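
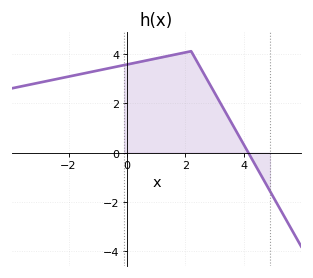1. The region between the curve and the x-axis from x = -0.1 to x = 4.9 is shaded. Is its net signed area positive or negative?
positive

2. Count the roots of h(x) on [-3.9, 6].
1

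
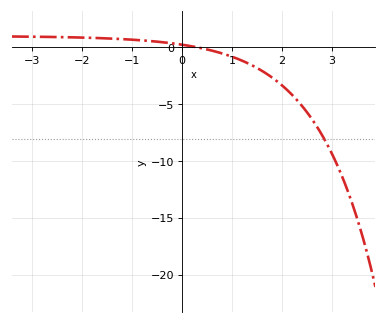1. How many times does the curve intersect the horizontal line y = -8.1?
1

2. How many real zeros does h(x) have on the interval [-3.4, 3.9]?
1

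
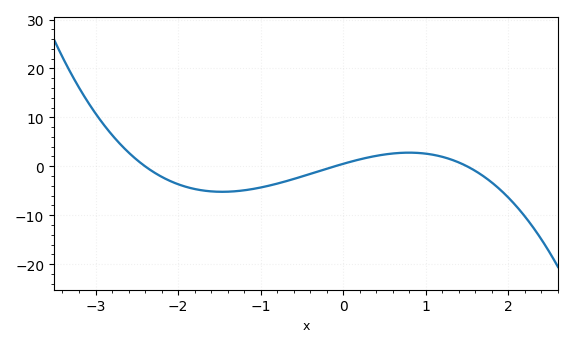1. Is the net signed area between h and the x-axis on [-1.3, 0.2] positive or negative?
negative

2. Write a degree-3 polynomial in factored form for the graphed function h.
y = -1.38(x + 2.4)(x + 0.1)(x - 1.5)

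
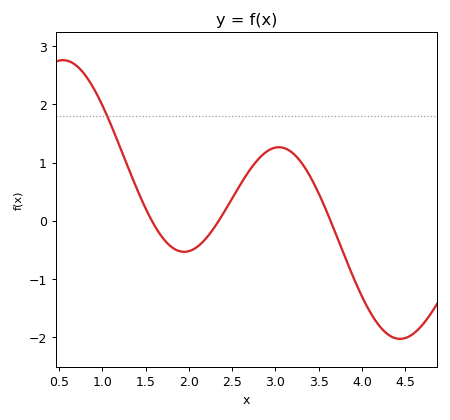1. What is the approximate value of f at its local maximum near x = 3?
1.26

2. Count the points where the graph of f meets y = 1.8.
1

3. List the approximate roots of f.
1.57, 2.35, 3.64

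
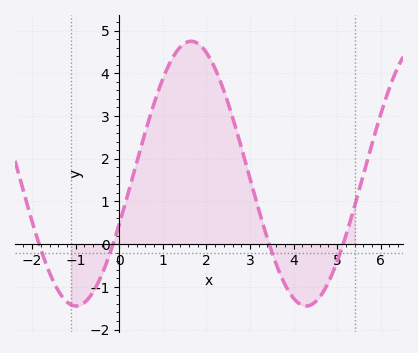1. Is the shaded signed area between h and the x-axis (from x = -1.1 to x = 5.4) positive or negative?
positive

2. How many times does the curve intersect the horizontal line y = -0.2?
4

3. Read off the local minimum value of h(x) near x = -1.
-1.4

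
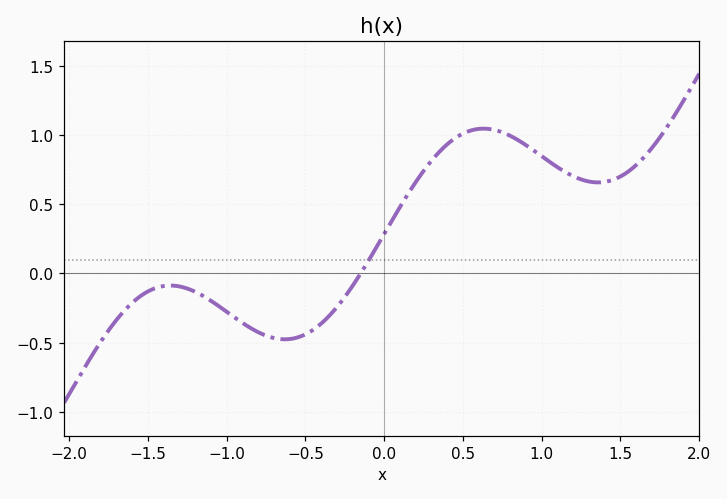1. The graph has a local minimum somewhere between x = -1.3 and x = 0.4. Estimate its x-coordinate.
-0.6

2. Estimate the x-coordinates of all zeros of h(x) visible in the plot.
-0.1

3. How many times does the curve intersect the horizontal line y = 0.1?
1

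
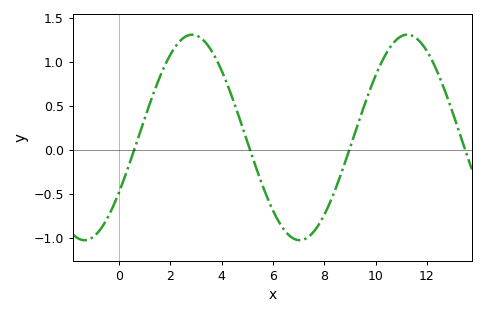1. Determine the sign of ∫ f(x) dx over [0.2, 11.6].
positive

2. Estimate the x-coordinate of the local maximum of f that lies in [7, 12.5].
11.2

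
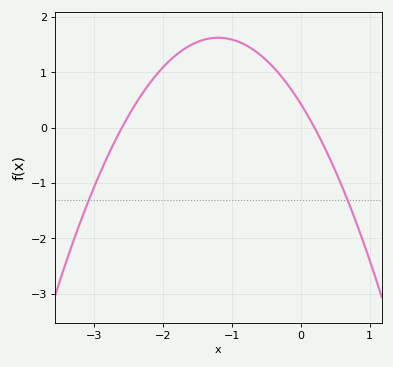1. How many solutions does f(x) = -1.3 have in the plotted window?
2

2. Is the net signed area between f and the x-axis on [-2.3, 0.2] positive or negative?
positive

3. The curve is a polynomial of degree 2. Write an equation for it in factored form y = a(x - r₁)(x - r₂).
y = -0.83(x + 2.6)(x - 0.2)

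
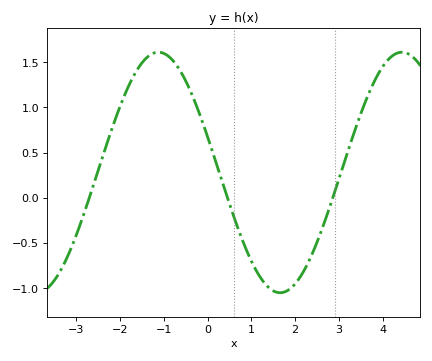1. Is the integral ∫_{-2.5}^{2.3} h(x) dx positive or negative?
positive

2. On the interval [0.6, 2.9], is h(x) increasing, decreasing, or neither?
neither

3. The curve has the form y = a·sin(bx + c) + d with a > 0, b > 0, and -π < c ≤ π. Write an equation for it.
y = 1.33sin(1.1x + 2.8) + 0.28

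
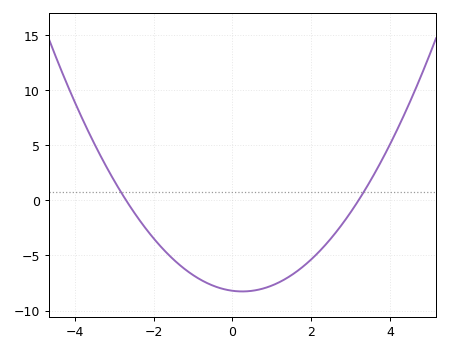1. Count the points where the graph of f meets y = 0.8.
2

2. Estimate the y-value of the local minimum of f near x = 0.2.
-8.27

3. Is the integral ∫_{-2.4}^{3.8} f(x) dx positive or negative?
negative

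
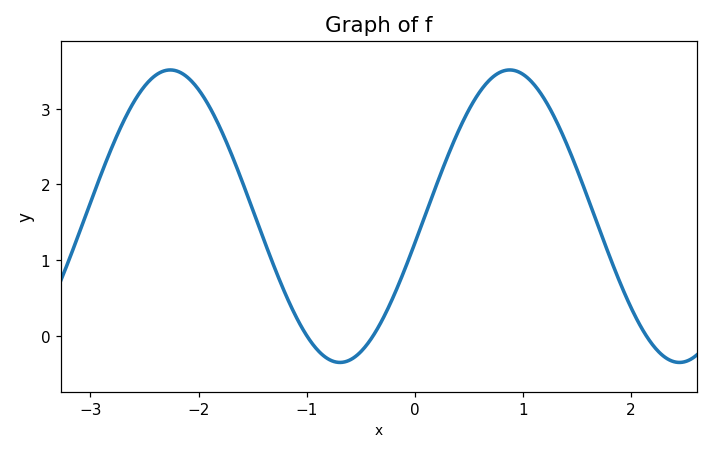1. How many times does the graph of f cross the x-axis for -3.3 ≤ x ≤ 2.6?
3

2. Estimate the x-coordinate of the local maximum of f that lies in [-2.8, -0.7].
-2.3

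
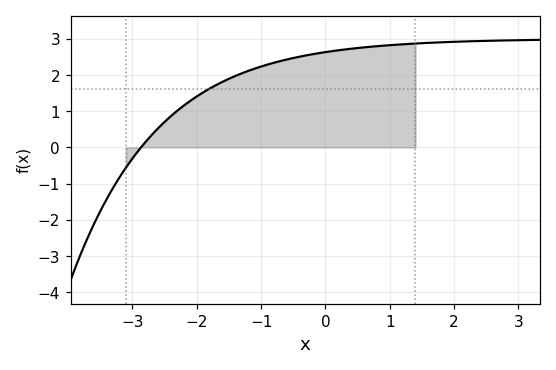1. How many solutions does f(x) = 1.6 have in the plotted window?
1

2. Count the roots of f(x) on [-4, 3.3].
1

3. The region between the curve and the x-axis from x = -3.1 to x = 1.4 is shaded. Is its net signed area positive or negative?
positive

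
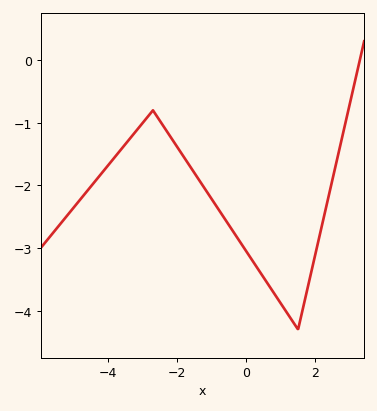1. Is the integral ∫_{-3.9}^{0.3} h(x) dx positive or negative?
negative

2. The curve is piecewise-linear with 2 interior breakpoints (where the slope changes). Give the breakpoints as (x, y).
(-2.7, -0.8); (1.5, -4.3)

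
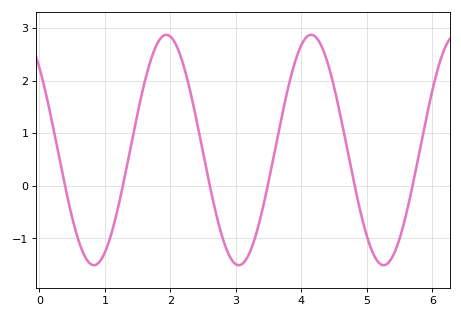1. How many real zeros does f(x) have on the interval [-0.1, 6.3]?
6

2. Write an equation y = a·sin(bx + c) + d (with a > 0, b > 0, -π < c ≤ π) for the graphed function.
y = 2.19sin(2.8x + 2.3) + 0.68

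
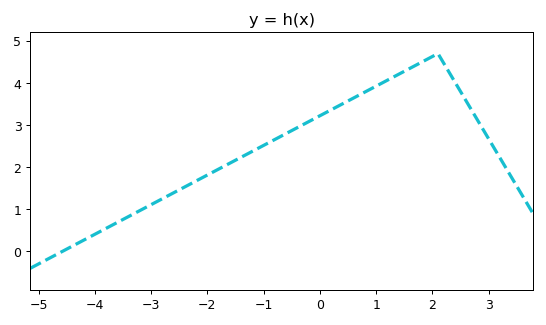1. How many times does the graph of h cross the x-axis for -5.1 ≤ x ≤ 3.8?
1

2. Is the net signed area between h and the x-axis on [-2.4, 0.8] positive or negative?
positive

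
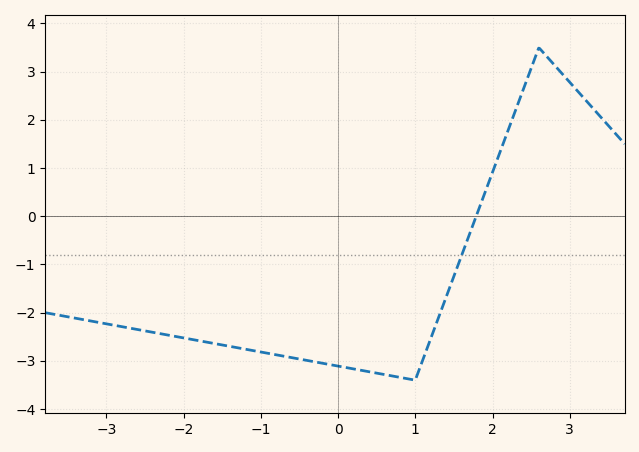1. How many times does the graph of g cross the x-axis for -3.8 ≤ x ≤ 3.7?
1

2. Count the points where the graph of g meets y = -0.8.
1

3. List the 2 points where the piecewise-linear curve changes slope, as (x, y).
(1, -3.4); (2.6, 3.5)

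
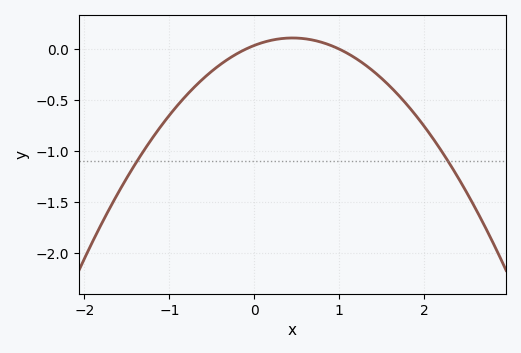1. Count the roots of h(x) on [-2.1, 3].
2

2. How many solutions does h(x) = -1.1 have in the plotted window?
2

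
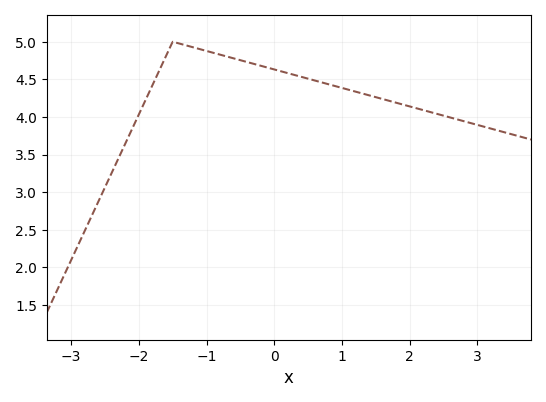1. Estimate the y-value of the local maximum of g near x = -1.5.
5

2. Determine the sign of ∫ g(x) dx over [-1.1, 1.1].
positive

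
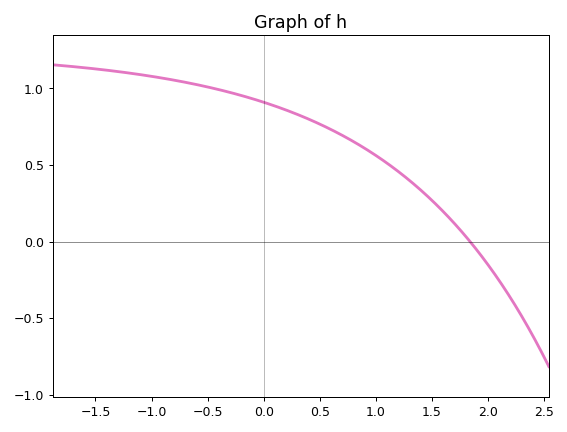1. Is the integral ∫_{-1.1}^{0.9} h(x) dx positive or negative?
positive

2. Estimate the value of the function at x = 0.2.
0.85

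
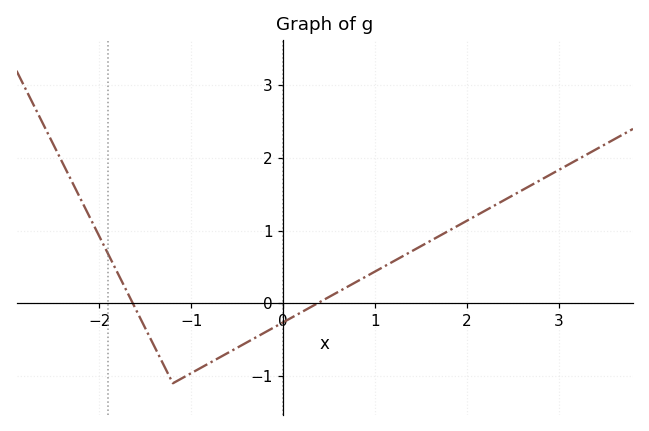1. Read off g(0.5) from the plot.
0.1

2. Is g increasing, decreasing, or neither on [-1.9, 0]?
neither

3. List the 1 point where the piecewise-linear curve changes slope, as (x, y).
(-1.2, -1.1)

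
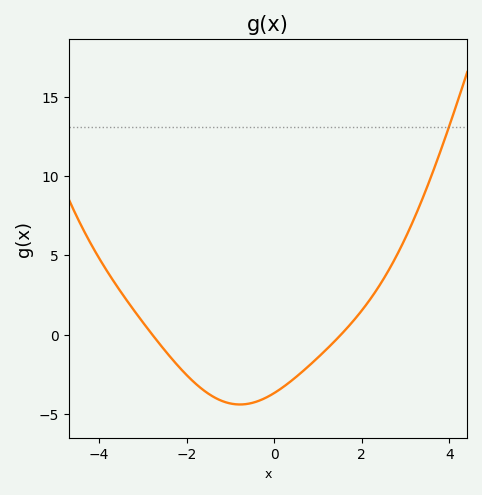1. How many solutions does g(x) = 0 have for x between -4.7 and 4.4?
2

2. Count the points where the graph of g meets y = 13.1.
1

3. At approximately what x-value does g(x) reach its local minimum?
-0.785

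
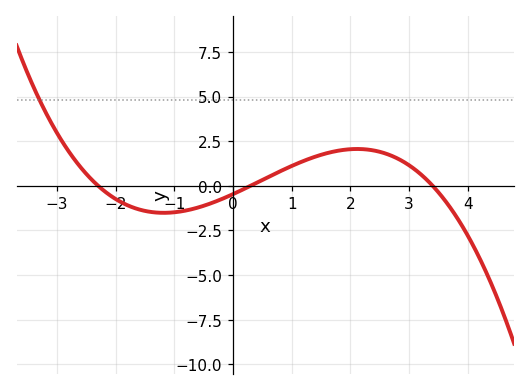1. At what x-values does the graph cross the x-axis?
-2.2, 0.2, 3.4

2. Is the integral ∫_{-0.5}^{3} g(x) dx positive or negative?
positive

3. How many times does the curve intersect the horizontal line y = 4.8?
1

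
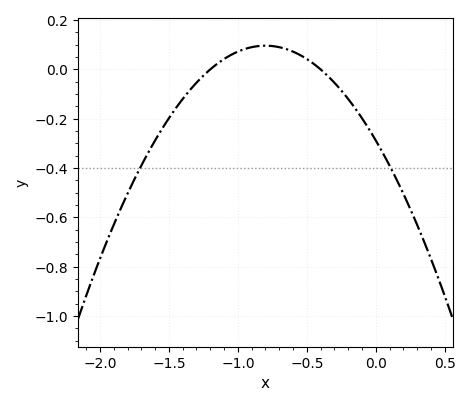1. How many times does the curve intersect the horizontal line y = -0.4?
2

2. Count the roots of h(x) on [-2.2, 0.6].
2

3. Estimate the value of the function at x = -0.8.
0.1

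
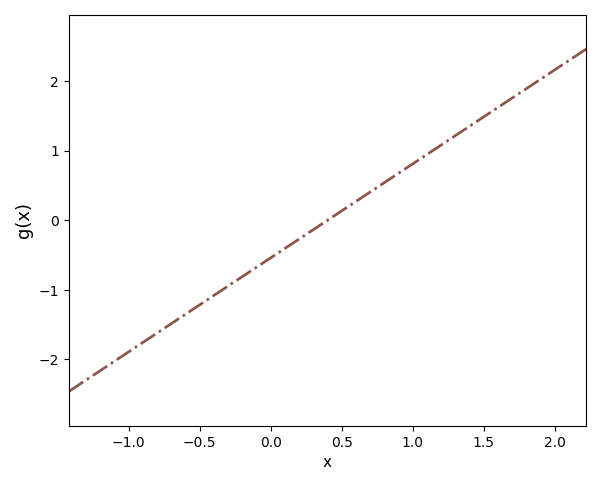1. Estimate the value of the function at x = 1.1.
0.9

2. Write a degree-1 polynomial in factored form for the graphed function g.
y = 1.35(x - 0.4)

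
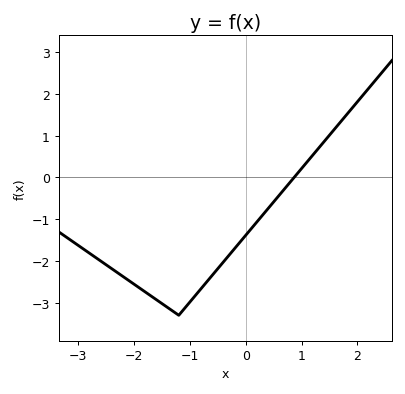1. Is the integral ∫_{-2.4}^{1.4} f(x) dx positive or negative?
negative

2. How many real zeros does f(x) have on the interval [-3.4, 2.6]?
1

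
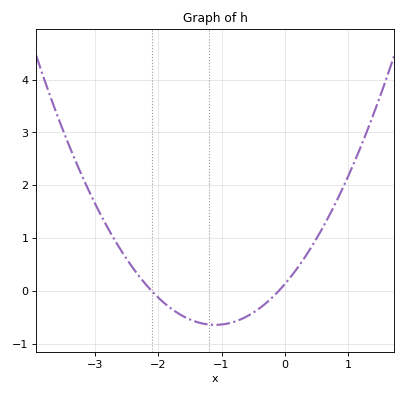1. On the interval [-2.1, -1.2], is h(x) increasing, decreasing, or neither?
decreasing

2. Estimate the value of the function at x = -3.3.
2.46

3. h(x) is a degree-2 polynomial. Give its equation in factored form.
y = 0.64(x + 2.1)(x + 0.1)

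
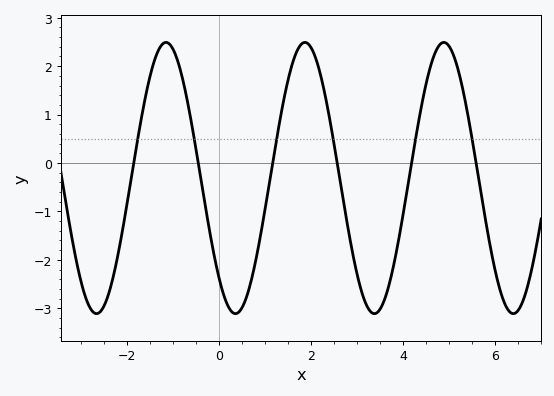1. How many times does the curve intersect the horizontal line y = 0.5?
6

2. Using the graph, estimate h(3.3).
-3.08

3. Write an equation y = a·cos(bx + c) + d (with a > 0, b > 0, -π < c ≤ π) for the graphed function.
y = 2.8cos(2.08x + 2.41) - 0.31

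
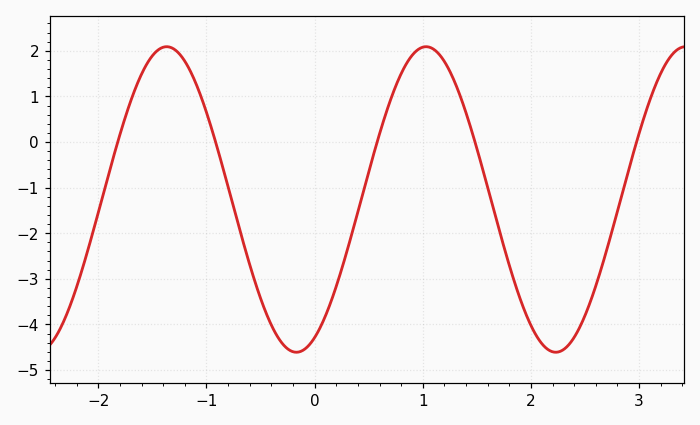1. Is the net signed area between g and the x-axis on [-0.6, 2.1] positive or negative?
negative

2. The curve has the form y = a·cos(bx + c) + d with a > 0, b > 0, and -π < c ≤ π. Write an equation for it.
y = 3.35cos(2.62x - 2.7) - 1.26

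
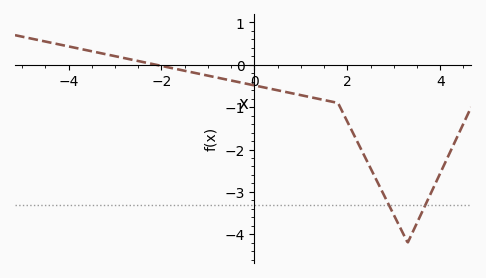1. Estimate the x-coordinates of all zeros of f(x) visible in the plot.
-2.2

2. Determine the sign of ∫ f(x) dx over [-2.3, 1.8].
negative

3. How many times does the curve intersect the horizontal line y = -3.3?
2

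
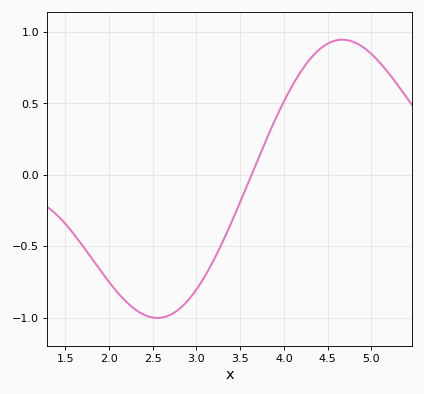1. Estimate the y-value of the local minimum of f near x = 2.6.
-1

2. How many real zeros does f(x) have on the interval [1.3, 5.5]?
1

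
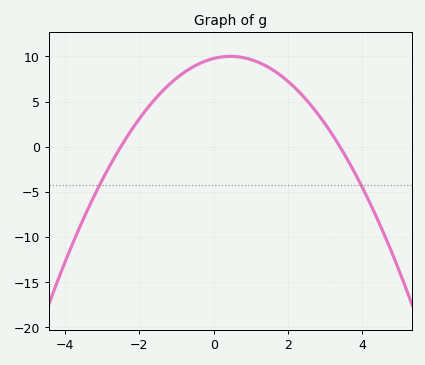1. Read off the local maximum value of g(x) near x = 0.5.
10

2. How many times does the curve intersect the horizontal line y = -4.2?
2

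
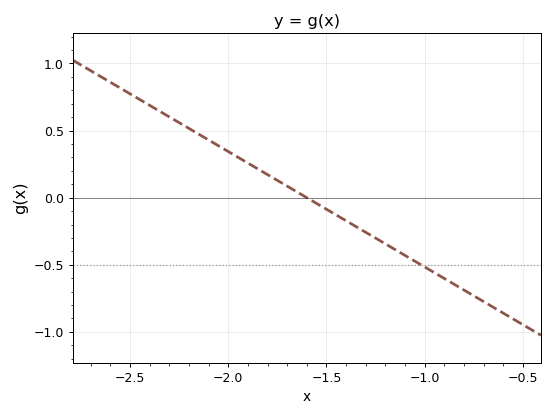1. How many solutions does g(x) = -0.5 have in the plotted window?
1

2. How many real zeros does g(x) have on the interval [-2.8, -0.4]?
1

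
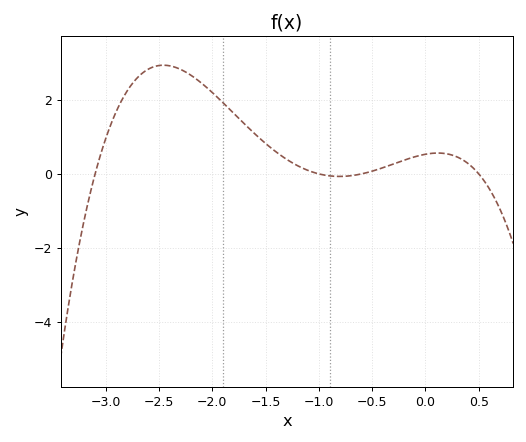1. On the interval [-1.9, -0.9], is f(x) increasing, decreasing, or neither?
decreasing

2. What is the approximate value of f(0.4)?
0.2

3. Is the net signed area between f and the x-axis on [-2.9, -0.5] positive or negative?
positive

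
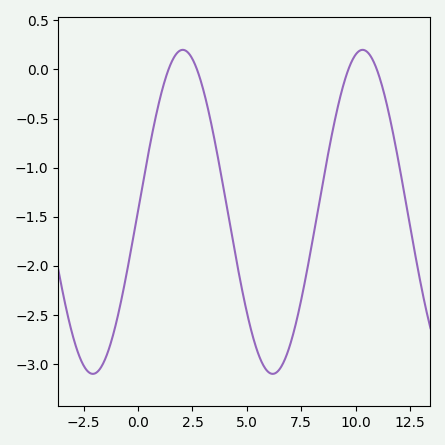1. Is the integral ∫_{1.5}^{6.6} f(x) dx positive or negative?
negative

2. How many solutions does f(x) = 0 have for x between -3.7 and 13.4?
4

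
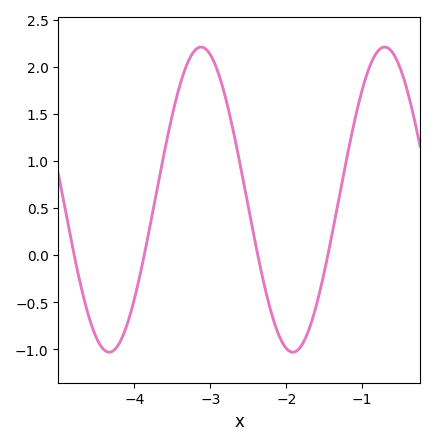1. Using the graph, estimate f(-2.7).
1.35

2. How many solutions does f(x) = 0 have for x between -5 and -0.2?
4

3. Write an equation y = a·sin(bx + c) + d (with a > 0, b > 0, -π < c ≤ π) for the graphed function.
y = 1.62sin(2.6x - 2.9) + 0.59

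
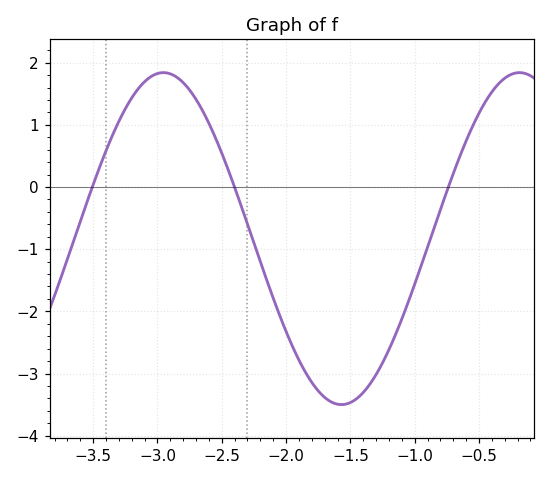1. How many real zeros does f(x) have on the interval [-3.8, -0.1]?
3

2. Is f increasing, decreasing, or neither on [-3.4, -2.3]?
neither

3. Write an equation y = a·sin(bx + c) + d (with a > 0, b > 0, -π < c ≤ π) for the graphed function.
y = 2.67sin(2.3x + 2) - 0.83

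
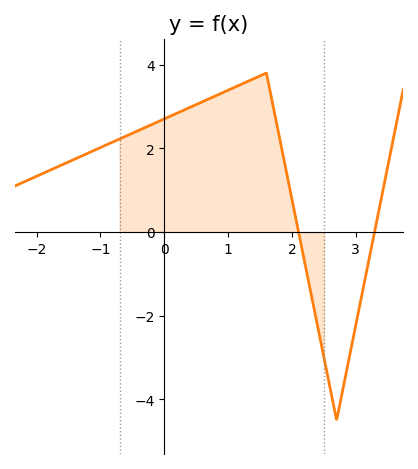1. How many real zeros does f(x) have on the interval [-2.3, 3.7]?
2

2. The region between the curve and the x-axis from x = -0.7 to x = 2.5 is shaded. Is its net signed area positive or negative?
positive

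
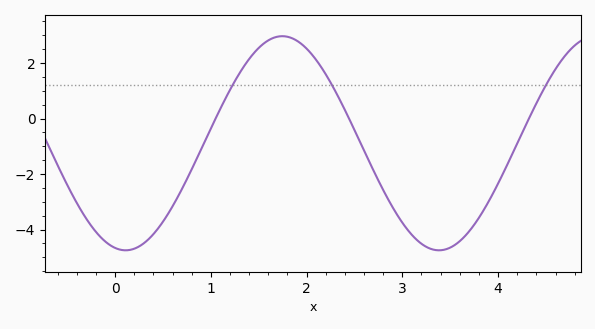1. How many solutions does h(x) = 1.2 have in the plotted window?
3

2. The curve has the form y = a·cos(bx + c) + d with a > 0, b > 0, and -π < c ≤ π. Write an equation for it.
y = 3.86cos(1.92x + 2.93) - 0.89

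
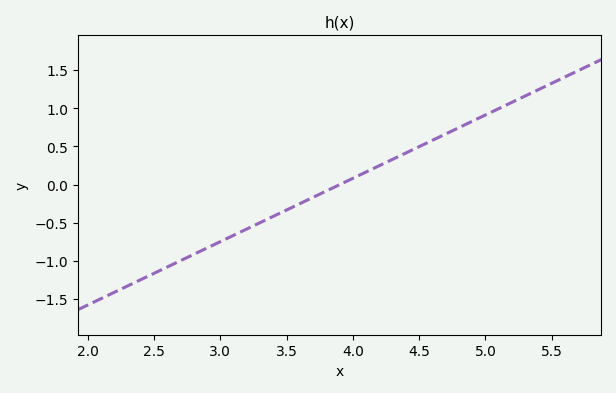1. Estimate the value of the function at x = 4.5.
0.498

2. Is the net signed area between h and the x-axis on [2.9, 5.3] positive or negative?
positive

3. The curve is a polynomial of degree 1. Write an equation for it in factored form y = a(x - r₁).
y = 0.83(x - 3.9)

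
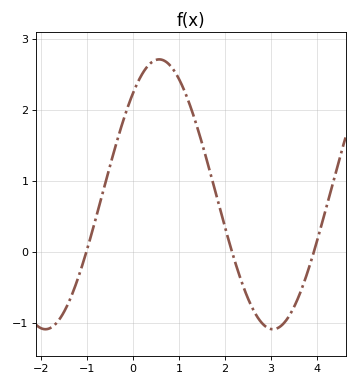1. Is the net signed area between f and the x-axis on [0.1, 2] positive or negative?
positive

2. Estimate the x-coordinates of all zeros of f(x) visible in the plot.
-1.02, 2.15, 3.93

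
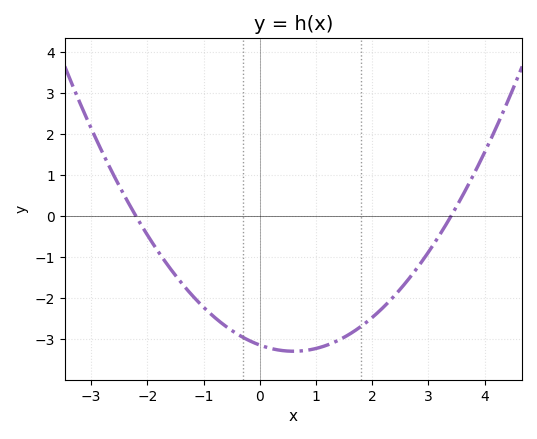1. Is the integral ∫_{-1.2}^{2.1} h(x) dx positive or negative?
negative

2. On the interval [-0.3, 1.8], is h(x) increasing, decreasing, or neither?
neither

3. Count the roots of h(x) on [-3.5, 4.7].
2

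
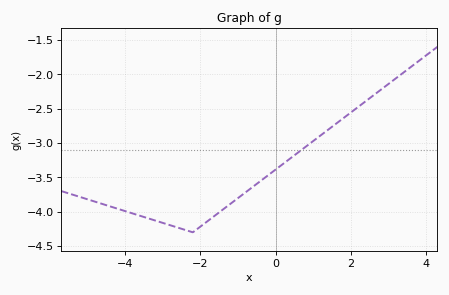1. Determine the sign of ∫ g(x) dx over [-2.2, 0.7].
negative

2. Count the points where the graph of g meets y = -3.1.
1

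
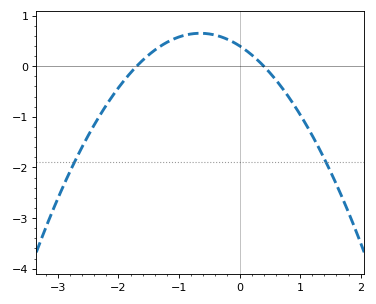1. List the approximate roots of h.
-1.7, 0.4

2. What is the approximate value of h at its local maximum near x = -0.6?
0.7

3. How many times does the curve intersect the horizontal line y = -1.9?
2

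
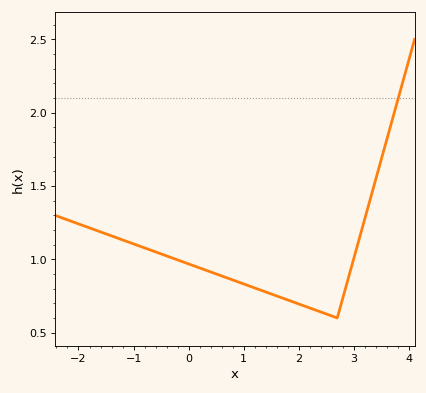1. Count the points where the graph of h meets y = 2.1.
1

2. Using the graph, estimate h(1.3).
0.791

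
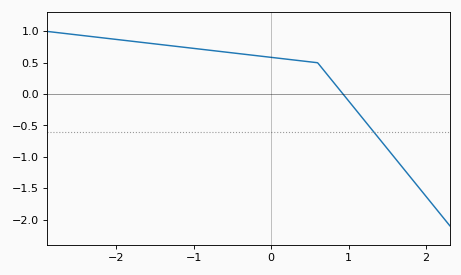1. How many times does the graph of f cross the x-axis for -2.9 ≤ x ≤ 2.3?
1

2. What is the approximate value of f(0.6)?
0.5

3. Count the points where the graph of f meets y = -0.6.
1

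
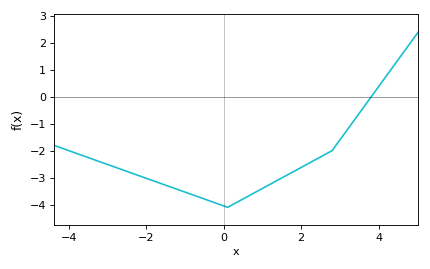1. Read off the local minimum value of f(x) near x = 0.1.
-4.1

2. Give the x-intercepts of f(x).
3.81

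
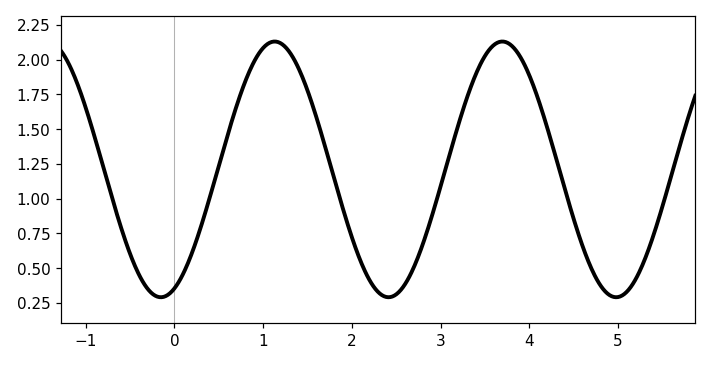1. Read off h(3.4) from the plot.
1.9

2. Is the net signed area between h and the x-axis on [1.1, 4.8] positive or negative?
positive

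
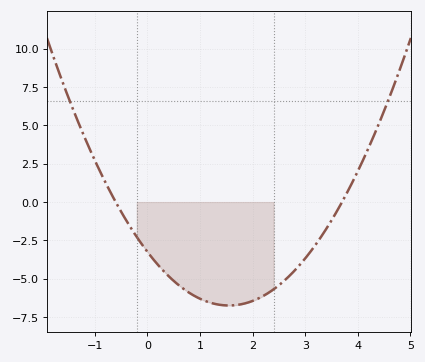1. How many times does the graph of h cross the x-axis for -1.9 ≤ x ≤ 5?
2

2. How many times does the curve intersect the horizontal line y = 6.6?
2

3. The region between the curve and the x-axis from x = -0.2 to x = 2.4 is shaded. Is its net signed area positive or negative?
negative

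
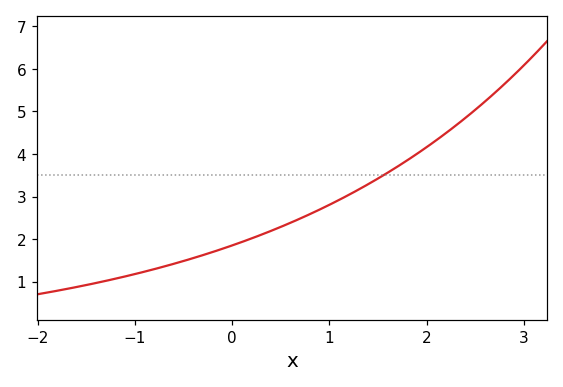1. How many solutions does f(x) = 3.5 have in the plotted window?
1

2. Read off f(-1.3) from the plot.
1.02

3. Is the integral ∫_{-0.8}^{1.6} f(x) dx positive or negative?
positive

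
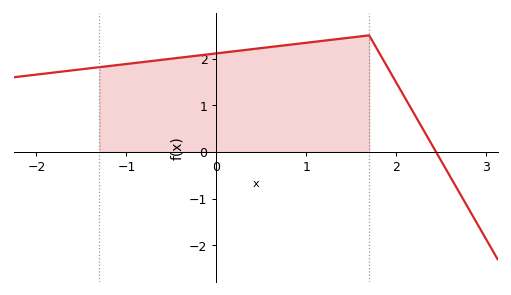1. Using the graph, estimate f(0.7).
2.27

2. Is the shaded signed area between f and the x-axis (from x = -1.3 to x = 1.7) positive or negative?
positive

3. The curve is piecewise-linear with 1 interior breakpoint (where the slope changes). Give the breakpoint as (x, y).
(1.7, 2.5)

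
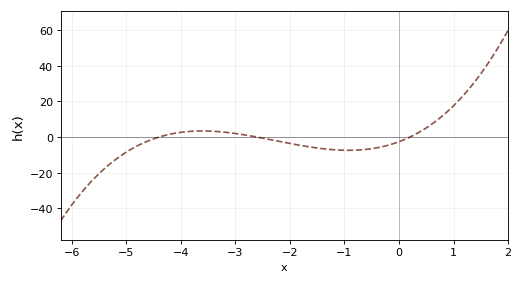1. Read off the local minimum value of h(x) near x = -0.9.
-8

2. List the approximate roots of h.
-4.4, -2.6, 0.2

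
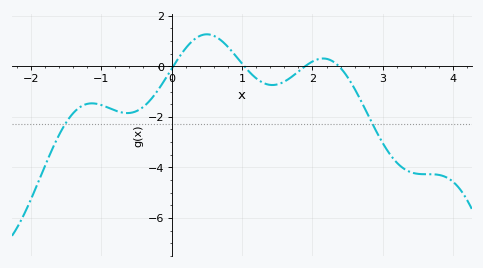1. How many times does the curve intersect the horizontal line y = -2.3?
2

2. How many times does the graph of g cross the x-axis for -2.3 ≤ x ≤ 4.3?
4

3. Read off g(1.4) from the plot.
-0.8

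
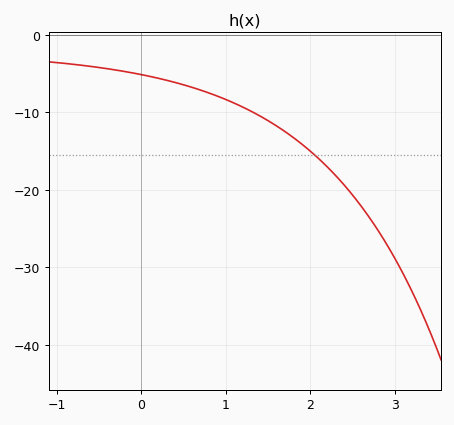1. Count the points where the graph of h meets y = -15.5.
1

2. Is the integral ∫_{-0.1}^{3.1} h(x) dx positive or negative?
negative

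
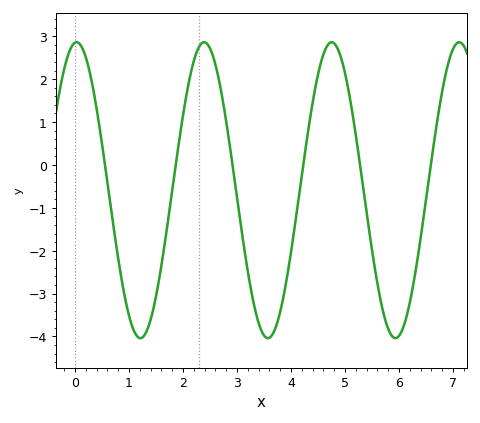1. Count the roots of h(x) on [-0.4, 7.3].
6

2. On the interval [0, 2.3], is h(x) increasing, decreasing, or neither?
neither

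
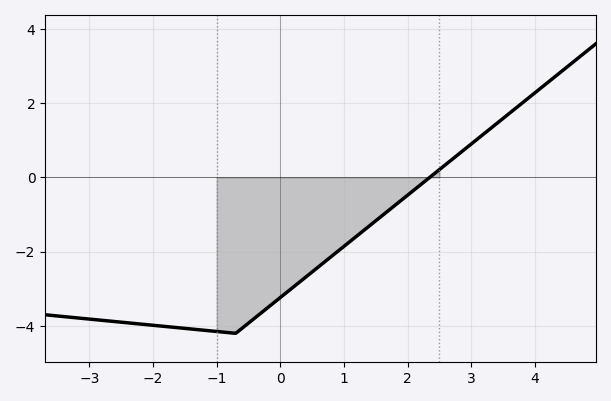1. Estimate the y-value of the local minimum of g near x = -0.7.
-4.2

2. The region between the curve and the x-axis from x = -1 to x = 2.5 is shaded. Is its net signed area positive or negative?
negative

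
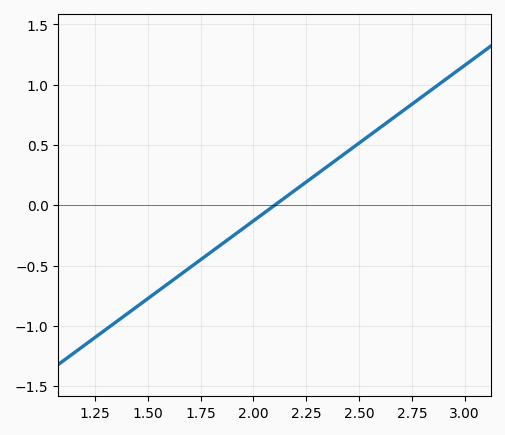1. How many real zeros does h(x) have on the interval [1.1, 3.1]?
1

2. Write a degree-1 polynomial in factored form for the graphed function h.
y = 1.29(x - 2.1)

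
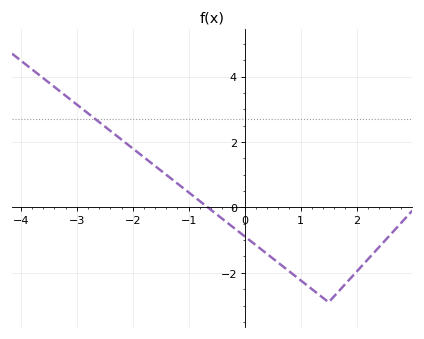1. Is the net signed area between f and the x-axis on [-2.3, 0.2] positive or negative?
positive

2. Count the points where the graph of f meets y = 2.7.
1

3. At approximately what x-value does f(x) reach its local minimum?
1.5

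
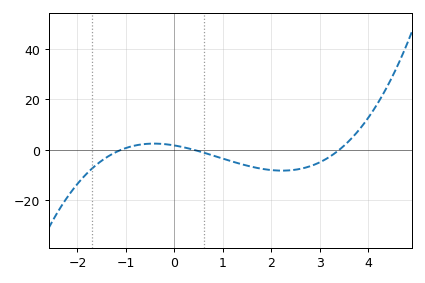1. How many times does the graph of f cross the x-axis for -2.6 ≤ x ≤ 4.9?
3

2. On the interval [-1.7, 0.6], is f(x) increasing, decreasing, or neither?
neither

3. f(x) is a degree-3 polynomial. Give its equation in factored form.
y = 1.16(x + 1.1)(x - 0.4)(x - 3.4)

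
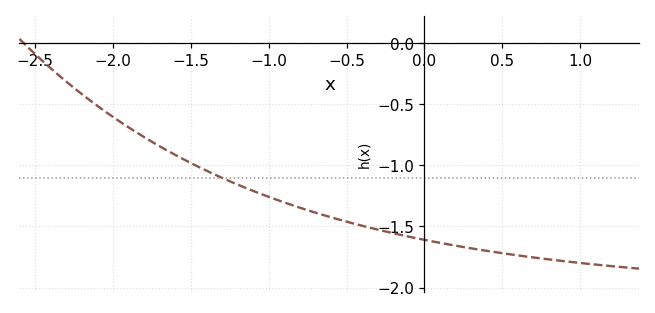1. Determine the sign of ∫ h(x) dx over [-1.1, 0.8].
negative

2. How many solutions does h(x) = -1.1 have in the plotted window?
1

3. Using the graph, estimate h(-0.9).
-1.3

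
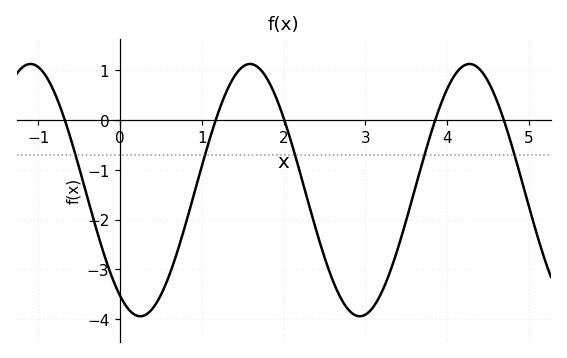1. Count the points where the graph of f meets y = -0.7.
5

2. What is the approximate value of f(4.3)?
1.1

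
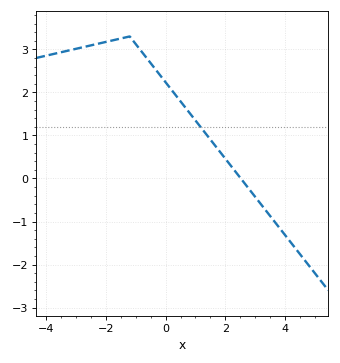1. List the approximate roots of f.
2.52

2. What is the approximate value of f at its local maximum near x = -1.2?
3.3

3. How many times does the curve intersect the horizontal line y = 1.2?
1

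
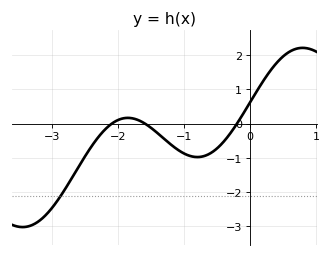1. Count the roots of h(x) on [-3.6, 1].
3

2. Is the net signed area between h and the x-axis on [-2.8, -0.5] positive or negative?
negative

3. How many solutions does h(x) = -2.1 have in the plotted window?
1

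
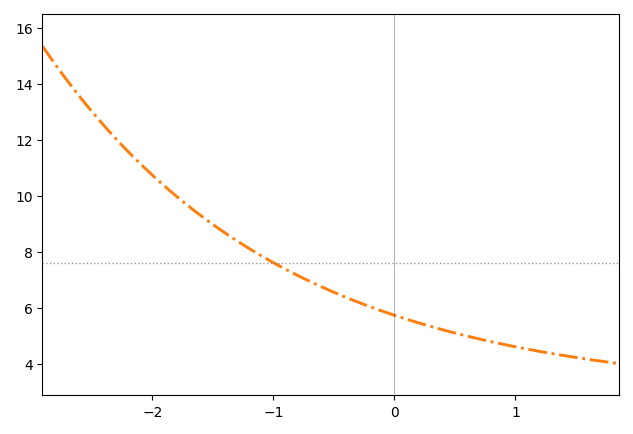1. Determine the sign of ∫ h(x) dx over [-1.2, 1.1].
positive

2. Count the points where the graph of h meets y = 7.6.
1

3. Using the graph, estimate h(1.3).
4.37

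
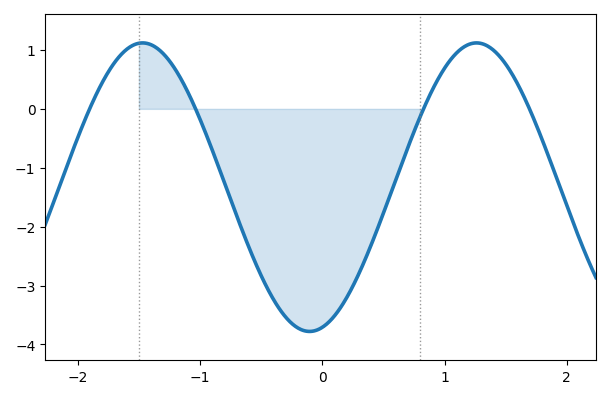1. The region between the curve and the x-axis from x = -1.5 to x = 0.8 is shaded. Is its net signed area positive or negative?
negative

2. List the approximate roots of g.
-1.9, -1, 0.8, 1.7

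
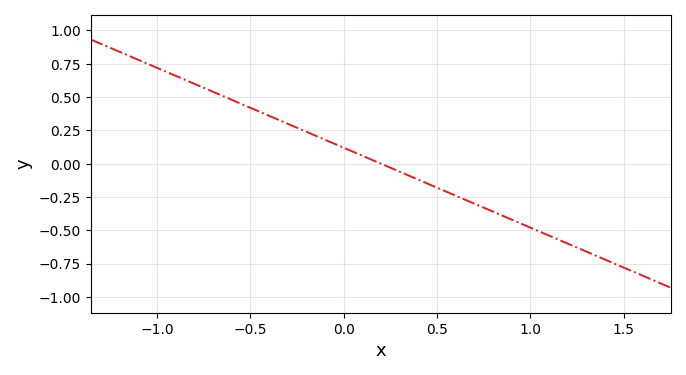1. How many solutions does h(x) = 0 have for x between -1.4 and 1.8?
1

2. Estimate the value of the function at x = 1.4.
-0.72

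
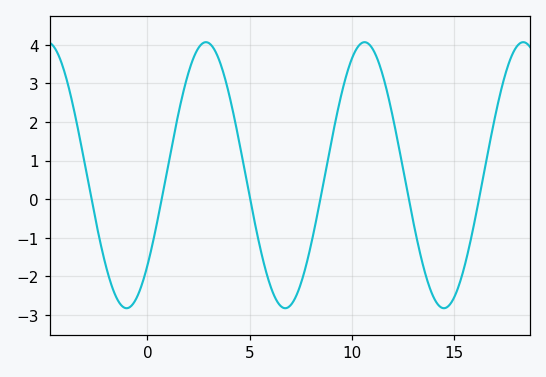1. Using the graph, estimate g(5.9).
-2.1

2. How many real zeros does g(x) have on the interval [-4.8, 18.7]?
6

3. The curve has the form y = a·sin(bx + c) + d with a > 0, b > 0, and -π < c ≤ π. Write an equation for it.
y = 3.45sin(0.81x - 0.75) + 0.62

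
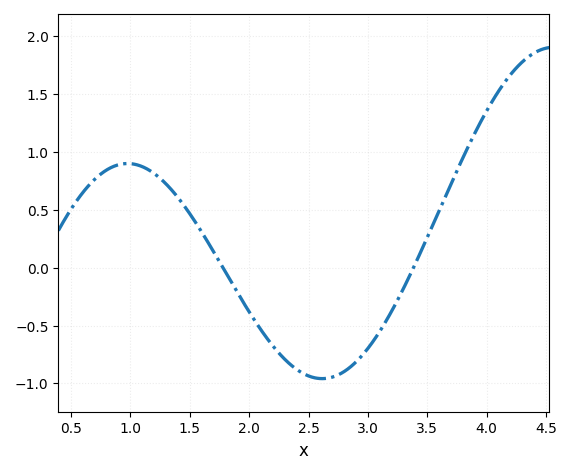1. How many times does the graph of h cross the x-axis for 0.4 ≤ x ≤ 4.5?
2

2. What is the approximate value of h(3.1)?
-0.55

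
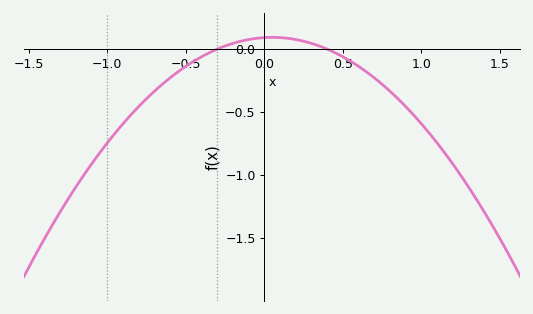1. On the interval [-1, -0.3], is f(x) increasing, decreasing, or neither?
increasing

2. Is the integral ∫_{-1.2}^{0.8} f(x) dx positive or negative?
negative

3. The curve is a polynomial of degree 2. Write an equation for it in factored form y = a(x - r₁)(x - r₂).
y = -0.76(x + 0.3)(x - 0.4)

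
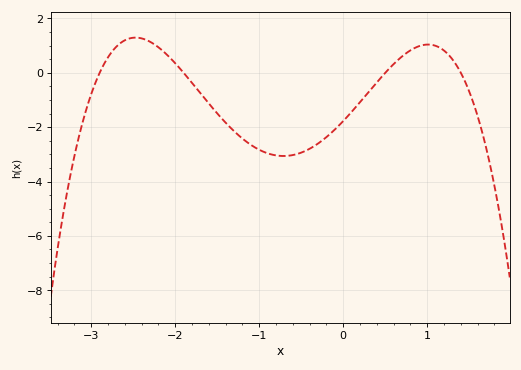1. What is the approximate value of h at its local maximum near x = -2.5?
1.3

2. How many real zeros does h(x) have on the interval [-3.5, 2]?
4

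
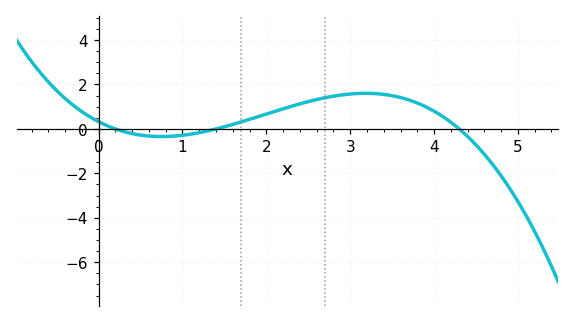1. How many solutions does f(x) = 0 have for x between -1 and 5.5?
3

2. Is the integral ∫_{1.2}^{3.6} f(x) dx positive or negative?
positive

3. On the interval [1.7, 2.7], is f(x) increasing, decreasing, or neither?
increasing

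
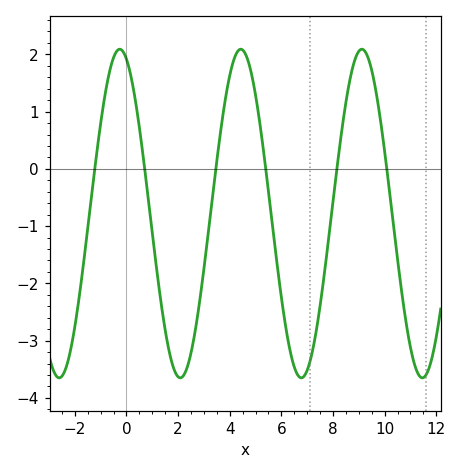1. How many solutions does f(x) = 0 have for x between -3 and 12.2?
6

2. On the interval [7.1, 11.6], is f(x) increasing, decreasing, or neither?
neither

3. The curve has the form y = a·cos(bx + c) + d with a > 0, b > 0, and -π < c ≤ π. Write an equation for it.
y = 2.87cos(1.34x + 0.35) - 0.78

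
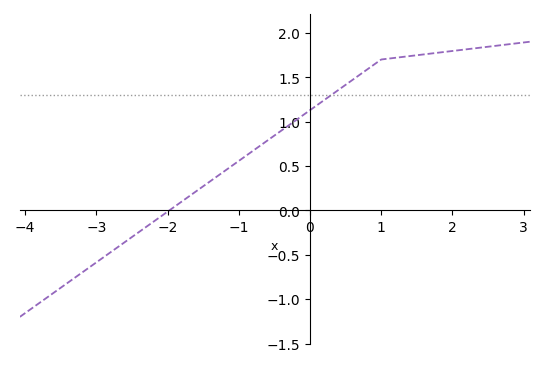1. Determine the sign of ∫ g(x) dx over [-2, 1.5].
positive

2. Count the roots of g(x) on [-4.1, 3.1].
1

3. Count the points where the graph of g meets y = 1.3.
1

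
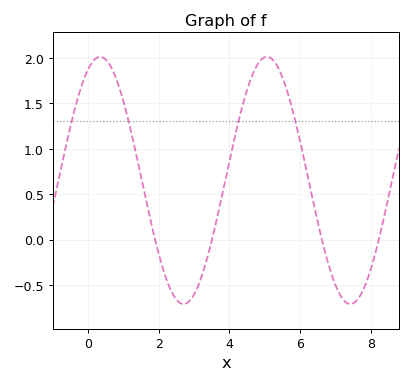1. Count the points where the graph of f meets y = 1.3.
4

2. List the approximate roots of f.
1.89, 3.51, 6.62, 8.23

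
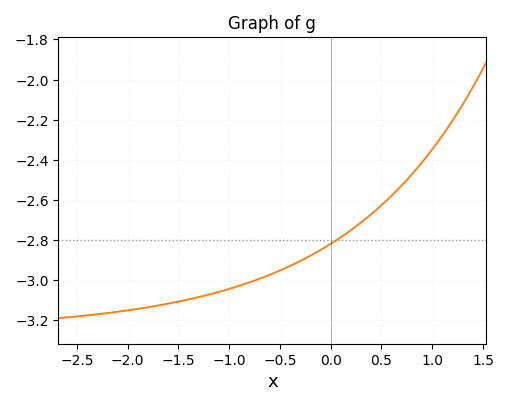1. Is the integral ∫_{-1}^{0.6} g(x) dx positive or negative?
negative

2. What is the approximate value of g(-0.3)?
-2.91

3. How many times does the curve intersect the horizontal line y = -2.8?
1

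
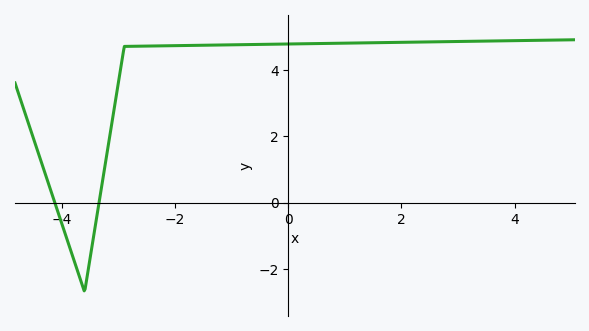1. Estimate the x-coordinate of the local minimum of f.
-3.6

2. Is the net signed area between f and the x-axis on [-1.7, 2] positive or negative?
positive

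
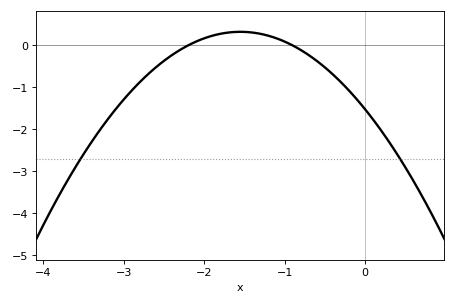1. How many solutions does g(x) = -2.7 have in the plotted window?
2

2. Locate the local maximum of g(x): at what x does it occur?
-1.55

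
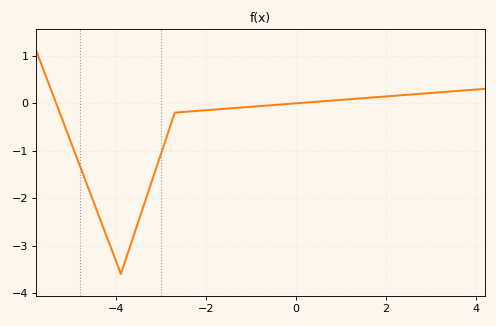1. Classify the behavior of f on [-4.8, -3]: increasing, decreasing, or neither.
neither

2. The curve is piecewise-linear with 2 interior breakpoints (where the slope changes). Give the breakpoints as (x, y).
(-3.9, -3.6); (-2.7, -0.2)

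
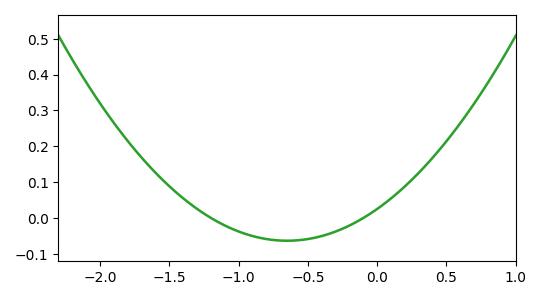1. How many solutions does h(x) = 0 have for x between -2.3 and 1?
2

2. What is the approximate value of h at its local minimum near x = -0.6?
-0.064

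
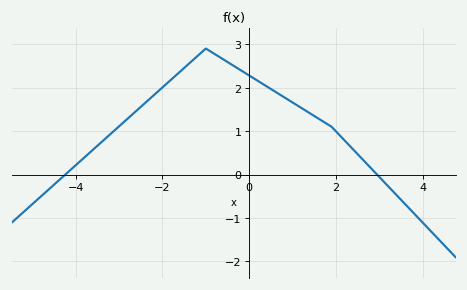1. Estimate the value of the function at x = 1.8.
1.2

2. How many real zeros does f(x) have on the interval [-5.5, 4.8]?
2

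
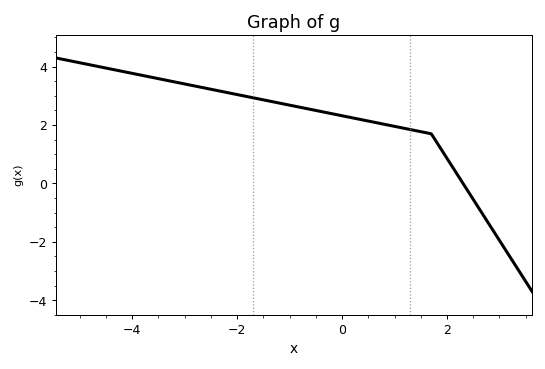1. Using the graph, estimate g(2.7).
-1.11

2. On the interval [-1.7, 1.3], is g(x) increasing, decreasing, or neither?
decreasing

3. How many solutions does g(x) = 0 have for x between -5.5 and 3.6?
1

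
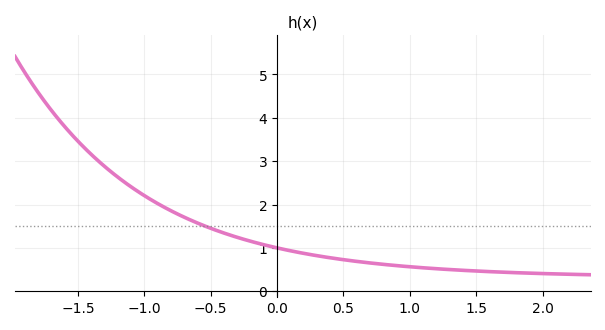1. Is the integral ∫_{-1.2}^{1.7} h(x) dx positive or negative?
positive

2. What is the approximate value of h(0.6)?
0.7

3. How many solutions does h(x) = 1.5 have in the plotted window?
1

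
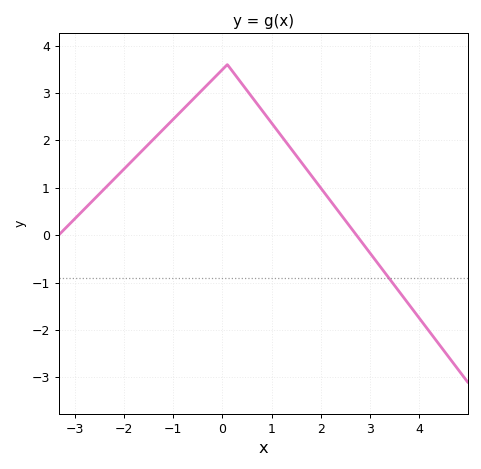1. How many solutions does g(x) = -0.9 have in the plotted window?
1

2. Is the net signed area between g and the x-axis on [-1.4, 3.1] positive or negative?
positive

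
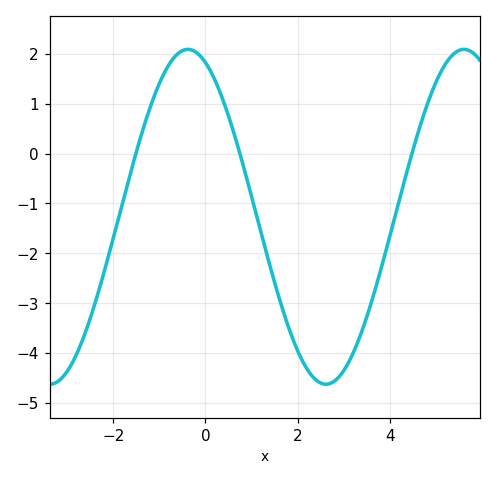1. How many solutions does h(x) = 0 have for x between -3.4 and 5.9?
3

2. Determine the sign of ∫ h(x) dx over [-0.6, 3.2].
negative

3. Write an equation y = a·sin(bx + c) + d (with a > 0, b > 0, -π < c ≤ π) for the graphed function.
y = 3.36sin(1.05x + 1.97) - 1.27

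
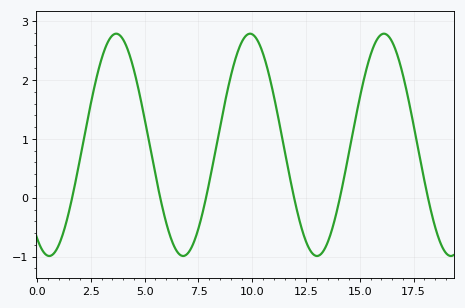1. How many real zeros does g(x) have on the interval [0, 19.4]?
6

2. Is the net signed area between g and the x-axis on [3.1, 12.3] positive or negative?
positive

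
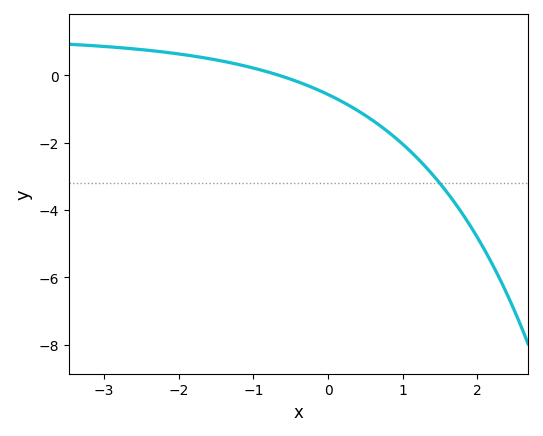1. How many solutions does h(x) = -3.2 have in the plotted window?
1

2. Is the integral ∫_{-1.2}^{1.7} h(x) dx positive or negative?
negative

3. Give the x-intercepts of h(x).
-0.7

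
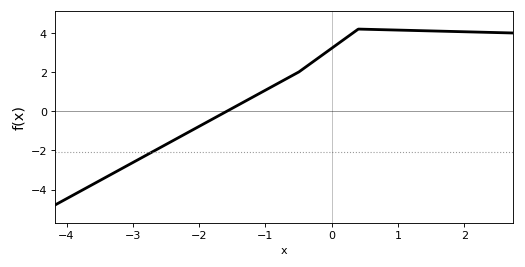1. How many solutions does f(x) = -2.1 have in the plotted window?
1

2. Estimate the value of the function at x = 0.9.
4.16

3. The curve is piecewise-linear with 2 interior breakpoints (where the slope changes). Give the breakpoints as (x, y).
(-0.5, 2); (0.4, 4.2)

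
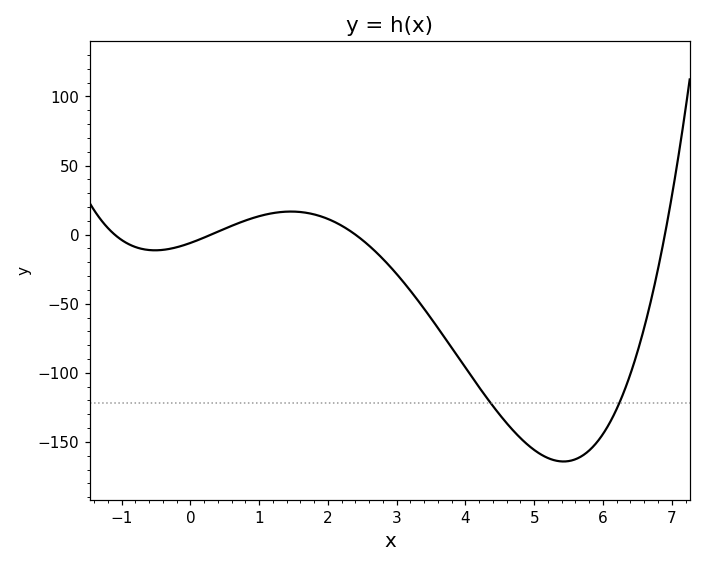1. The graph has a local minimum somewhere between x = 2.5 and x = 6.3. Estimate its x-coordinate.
5.42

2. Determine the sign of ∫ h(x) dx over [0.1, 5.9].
negative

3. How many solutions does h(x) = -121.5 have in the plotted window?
2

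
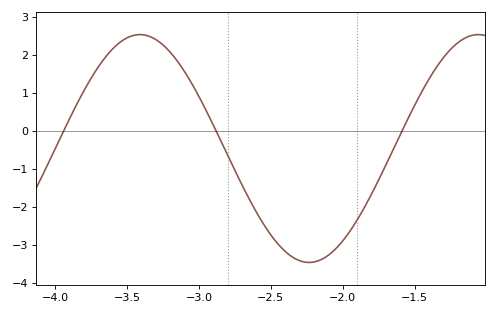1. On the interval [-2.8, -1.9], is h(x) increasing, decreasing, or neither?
neither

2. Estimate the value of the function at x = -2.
-2.9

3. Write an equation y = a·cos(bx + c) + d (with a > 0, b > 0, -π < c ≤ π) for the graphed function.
y = 3cos(2.7x + 2.8) - 0.47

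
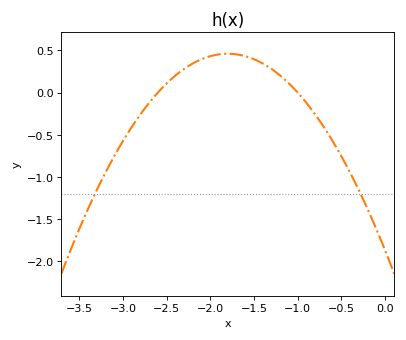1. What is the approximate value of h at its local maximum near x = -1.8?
0.461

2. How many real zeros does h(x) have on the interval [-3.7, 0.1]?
2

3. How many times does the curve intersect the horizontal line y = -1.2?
2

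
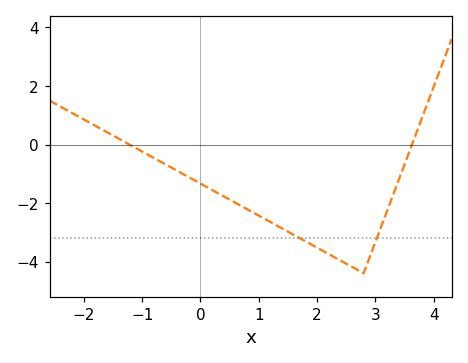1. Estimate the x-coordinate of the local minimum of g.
2.8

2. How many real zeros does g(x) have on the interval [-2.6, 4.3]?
2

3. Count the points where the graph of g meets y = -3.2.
2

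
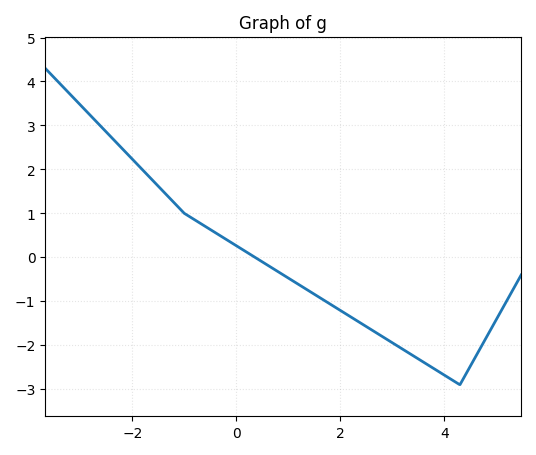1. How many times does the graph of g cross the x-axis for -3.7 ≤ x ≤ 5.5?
1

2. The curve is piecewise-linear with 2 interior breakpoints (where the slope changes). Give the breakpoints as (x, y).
(-1, 1); (4.3, -2.9)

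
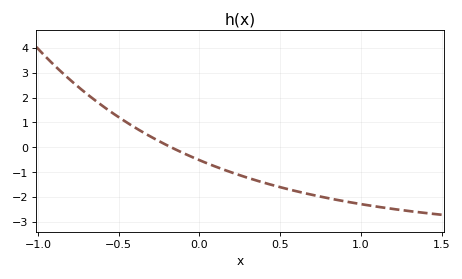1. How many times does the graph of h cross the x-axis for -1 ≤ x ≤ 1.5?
1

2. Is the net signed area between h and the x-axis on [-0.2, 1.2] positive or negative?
negative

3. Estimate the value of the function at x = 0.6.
-1.8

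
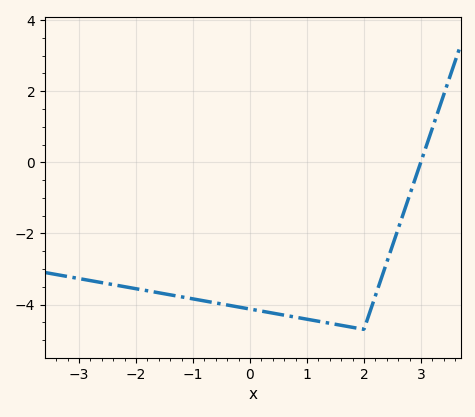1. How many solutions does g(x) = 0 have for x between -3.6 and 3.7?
1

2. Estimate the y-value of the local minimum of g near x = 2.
-4.6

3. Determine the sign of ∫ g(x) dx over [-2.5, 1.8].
negative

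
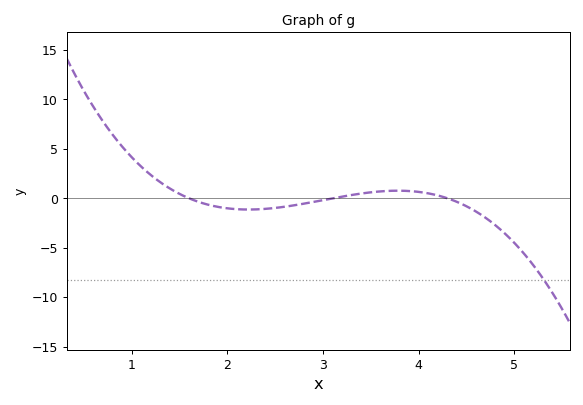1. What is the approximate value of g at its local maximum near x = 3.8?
0.771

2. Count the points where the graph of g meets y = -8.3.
1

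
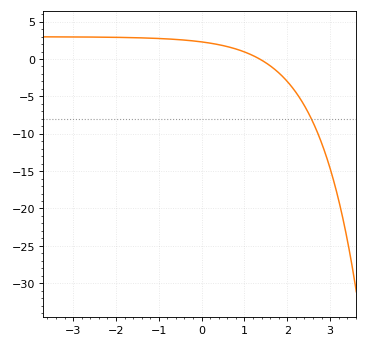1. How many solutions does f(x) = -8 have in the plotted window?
1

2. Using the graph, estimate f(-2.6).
3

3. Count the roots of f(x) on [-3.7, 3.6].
1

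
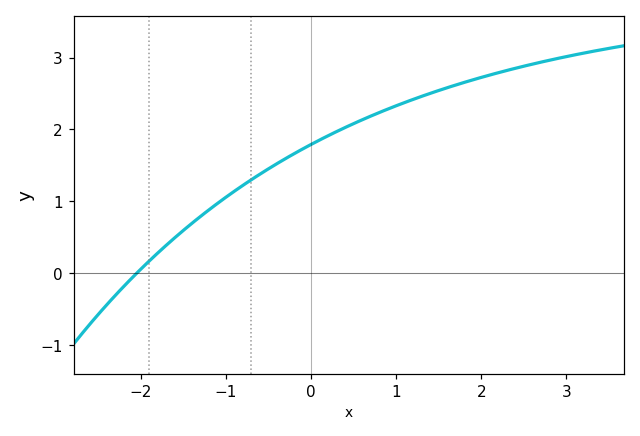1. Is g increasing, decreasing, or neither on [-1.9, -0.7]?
increasing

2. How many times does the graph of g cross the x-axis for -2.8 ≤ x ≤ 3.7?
1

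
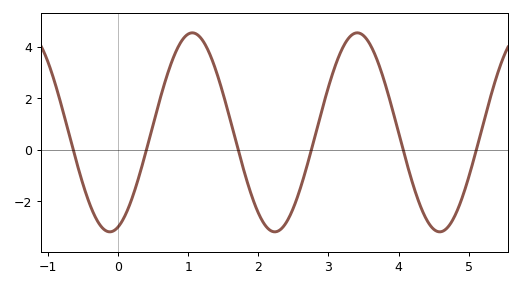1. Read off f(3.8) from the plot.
2.63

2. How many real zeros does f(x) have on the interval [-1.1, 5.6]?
6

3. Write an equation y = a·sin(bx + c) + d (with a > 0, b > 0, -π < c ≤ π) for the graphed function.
y = 3.86sin(2.67x - 1.25) + 0.68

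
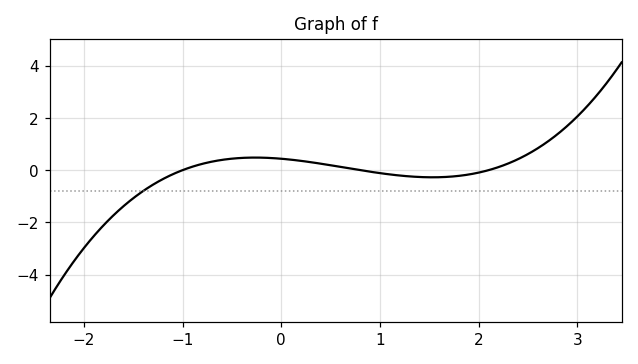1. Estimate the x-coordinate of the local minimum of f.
1.53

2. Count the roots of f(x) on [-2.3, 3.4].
3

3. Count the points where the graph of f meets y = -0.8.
1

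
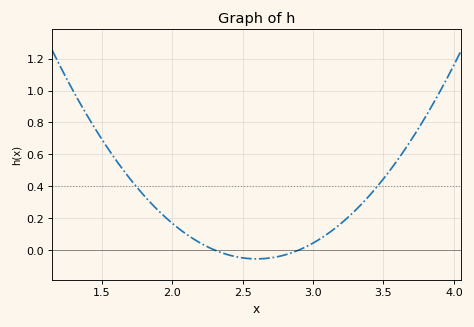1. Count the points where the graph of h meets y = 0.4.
2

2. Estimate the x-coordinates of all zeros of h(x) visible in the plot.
2.3, 2.9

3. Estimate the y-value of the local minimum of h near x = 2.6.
-0.06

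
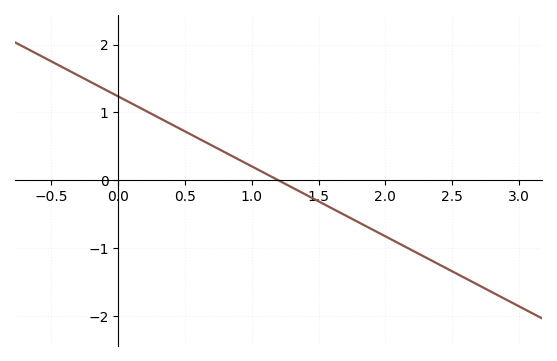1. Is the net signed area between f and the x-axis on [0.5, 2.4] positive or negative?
negative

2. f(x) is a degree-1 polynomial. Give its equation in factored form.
y = -1.03(x - 1.2)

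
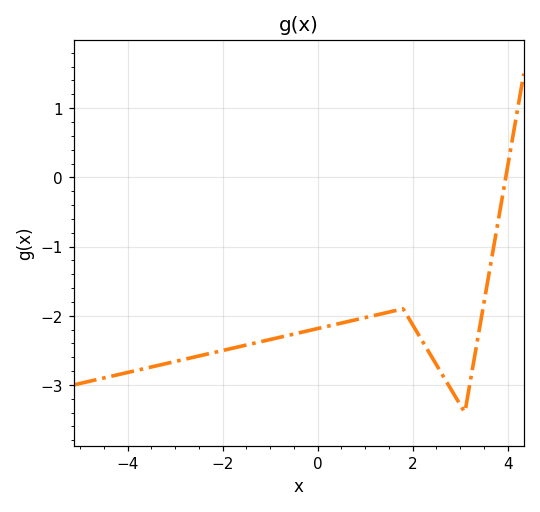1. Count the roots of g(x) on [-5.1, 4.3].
1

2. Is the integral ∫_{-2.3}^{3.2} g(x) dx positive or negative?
negative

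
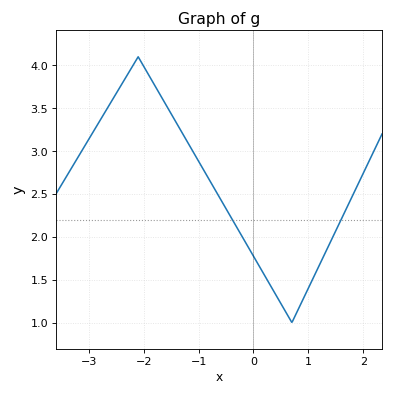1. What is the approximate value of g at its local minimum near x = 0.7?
1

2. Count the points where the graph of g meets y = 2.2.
2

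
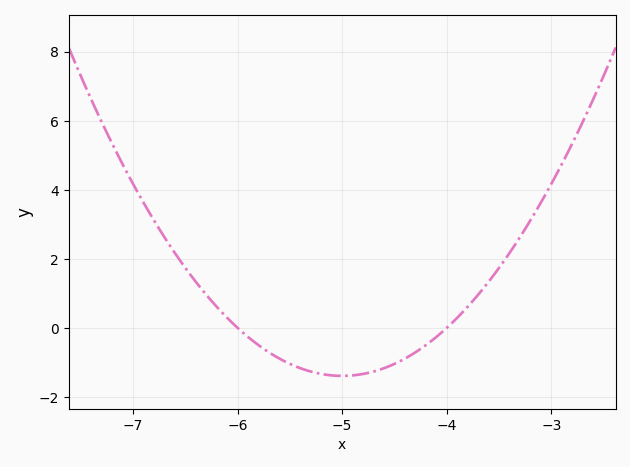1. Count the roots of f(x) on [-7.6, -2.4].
2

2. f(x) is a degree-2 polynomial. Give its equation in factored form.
y = 1.39(x + 6)(x + 4)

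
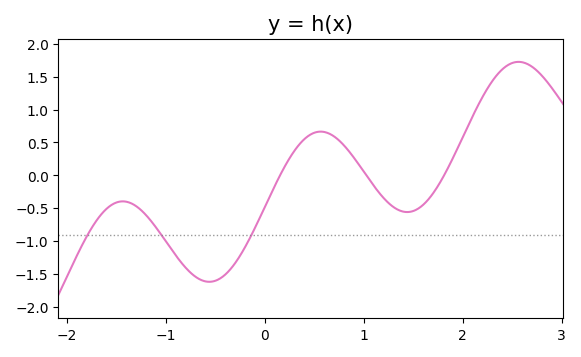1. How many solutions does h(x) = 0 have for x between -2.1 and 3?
3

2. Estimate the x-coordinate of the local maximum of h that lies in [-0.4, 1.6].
0.6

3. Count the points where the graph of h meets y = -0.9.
3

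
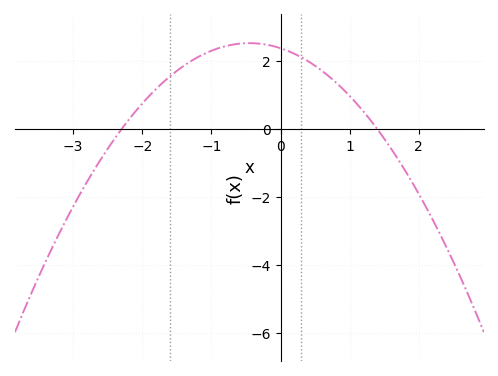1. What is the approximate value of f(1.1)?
0.8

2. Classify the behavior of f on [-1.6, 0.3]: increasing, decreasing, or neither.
neither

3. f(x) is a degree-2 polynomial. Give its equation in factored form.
y = -0.74(x + 2.3)(x - 1.4)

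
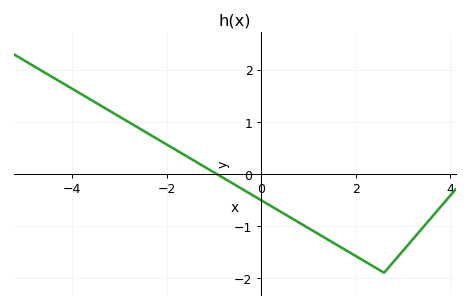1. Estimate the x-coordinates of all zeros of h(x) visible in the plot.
-0.949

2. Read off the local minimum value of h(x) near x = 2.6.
-1.9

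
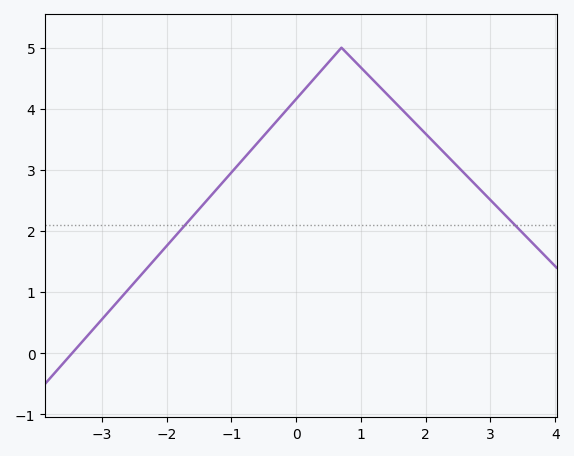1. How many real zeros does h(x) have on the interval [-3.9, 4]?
1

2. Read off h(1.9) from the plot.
3.7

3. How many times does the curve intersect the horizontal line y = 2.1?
2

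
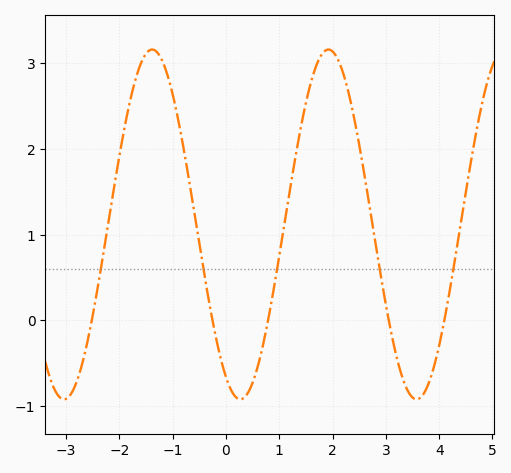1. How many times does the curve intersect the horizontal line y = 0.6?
5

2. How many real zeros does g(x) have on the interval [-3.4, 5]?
5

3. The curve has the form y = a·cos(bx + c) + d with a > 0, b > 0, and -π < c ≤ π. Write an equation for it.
y = 2.04cos(1.9x + 2.6) + 1.12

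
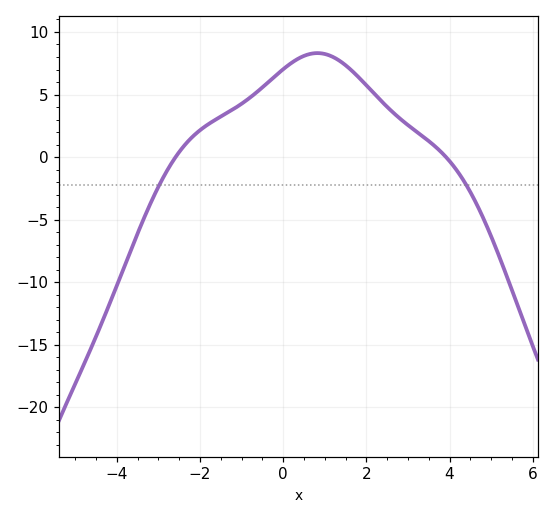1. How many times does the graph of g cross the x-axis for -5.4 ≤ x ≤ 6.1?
2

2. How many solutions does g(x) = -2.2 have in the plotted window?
2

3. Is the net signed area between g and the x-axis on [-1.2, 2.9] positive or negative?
positive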